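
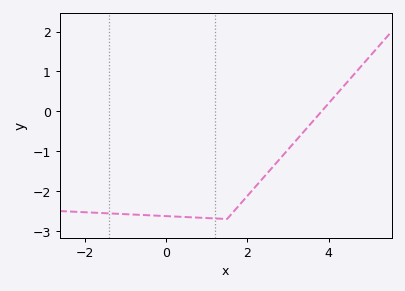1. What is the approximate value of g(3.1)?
-0.8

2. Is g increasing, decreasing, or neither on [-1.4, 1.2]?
decreasing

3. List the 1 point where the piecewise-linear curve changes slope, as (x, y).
(1.5, -2.7)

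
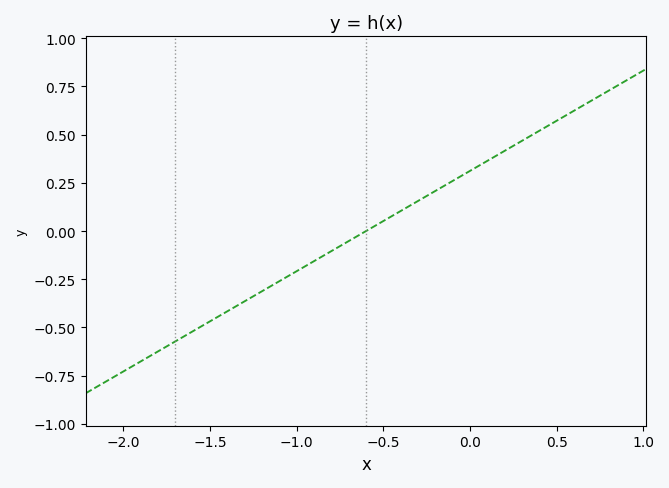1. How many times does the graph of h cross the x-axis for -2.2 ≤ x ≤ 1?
1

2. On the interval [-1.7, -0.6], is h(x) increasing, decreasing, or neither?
increasing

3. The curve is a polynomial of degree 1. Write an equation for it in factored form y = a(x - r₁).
y = 0.52(x + 0.6)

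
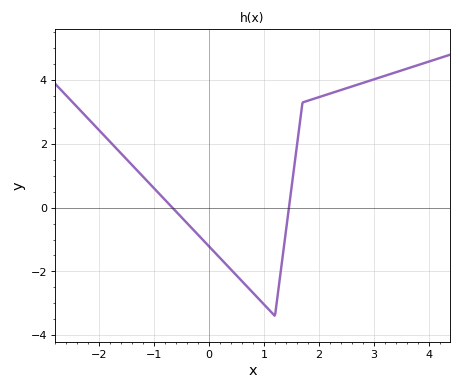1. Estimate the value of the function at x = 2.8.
3.91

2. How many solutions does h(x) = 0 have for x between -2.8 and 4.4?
2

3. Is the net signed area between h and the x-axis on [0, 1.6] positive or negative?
negative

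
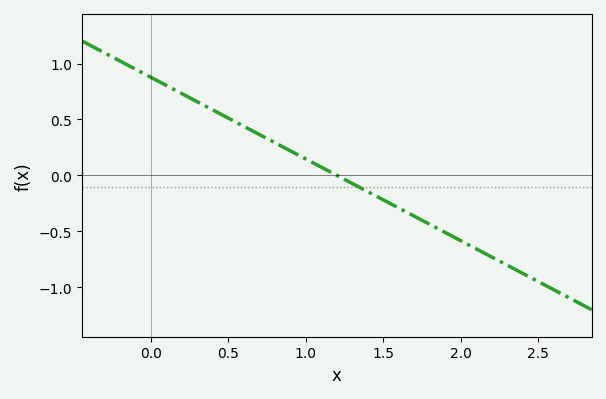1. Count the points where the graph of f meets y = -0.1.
1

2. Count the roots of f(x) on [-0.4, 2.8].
1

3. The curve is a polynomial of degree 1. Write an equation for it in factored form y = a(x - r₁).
y = -0.73(x - 1.2)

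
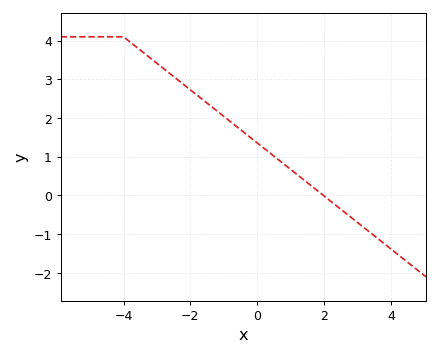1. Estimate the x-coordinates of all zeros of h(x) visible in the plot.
1.98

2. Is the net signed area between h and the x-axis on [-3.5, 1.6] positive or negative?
positive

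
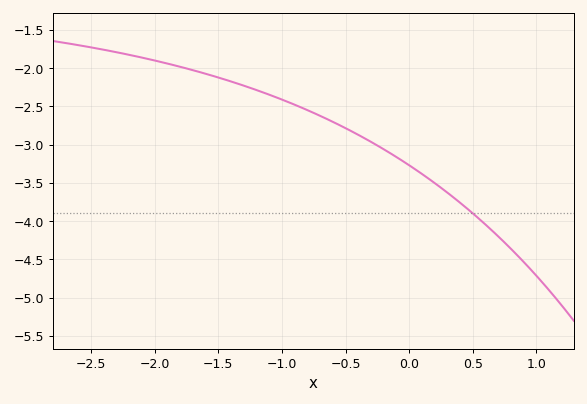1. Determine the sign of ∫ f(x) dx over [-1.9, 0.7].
negative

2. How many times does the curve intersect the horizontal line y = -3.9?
1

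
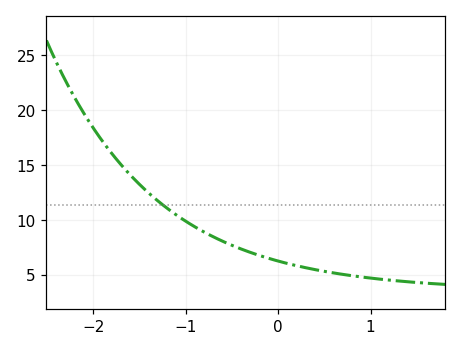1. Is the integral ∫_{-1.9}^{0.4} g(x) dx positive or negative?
positive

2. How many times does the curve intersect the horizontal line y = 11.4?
1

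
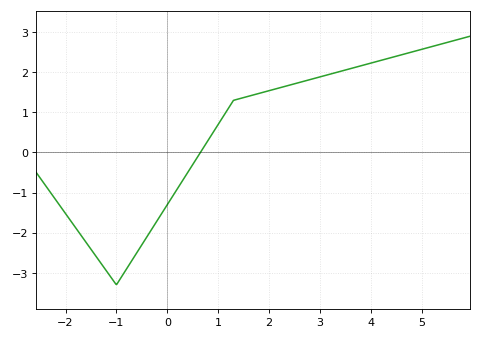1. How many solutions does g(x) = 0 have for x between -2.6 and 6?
1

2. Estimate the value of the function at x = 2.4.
1.68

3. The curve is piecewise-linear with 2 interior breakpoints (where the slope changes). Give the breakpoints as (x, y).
(-1, -3.3); (1.3, 1.3)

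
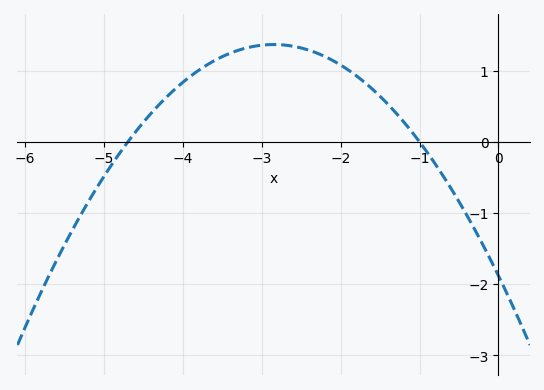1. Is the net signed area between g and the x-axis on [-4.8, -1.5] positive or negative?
positive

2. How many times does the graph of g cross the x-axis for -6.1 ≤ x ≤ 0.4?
2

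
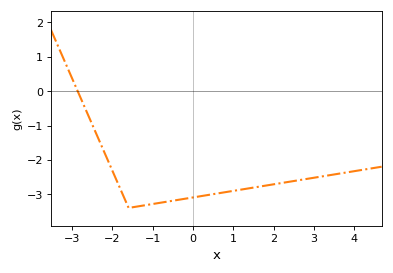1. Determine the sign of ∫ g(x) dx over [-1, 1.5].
negative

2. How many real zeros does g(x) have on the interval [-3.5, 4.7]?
1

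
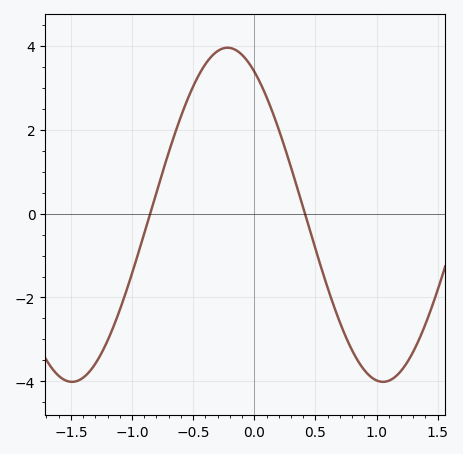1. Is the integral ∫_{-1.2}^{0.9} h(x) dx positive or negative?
positive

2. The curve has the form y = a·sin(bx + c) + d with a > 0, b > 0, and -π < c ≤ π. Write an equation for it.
y = 3.98sin(2.5x + 2.1) - 0.03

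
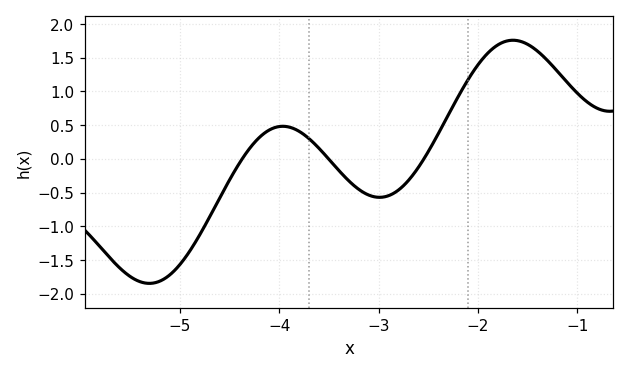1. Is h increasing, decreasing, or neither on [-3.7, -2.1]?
neither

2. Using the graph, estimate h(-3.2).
-0.451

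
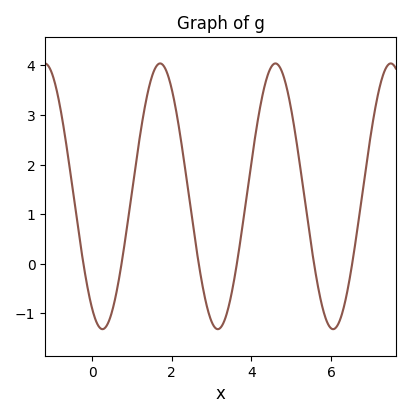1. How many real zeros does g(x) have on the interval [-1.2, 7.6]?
6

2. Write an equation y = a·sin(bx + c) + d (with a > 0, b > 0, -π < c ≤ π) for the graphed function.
y = 2.68sin(2.2x - 2.1) + 1.36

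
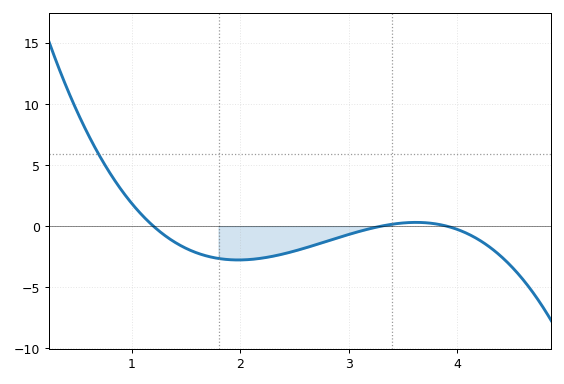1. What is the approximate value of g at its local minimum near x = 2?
-2.77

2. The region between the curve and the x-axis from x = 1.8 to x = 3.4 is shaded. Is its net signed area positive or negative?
negative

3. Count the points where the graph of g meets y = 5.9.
1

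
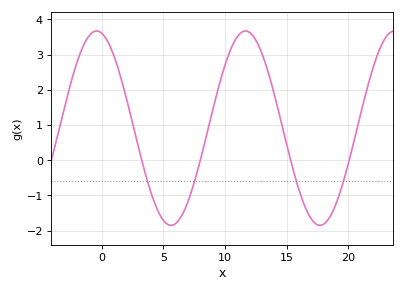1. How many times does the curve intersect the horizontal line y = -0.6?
4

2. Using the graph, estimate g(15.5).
-0.2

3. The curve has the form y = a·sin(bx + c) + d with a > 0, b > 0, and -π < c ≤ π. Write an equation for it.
y = 2.76sin(0.52x + 1.8) + 0.91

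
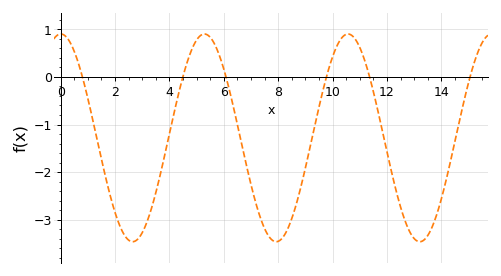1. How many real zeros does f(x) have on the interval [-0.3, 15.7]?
6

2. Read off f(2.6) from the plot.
-3.46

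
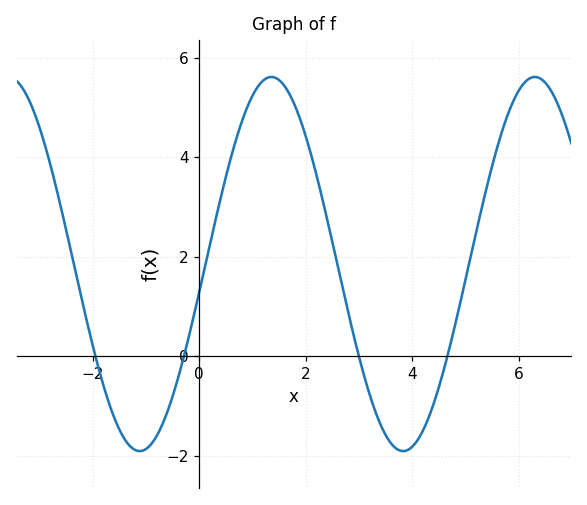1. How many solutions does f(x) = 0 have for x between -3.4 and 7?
4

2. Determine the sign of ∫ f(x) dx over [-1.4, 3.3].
positive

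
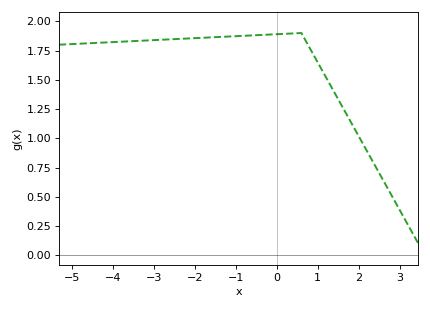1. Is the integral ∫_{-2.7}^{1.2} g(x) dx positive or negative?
positive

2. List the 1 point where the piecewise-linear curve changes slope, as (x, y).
(0.6, 1.9)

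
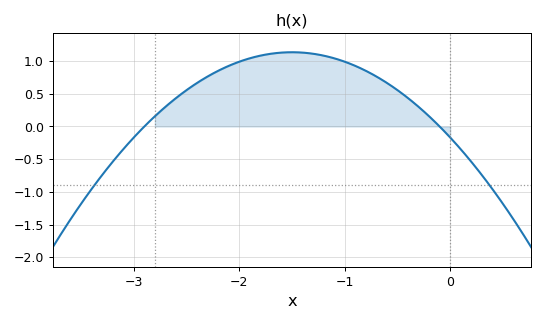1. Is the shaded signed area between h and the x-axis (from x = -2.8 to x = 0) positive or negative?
positive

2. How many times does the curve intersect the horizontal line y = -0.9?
2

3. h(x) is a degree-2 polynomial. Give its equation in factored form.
y = -0.58(x + 2.9)(x + 0.1)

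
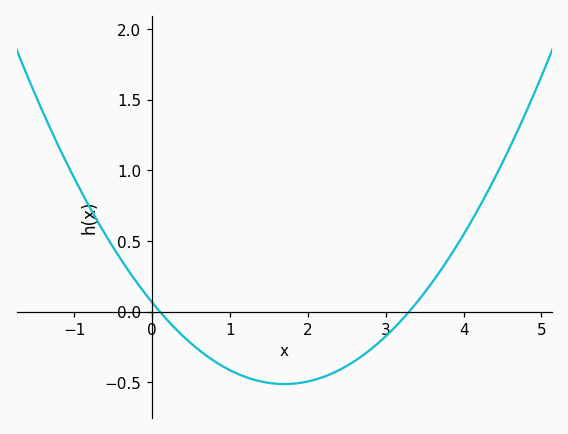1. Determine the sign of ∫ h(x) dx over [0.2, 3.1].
negative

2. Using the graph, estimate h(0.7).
-0.3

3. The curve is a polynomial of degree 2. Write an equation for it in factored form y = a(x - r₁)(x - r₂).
y = 0.2(x - 0.1)(x - 3.3)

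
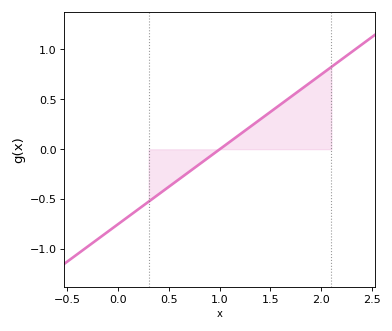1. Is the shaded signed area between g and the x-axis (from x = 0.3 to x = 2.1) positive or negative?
positive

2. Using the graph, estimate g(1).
0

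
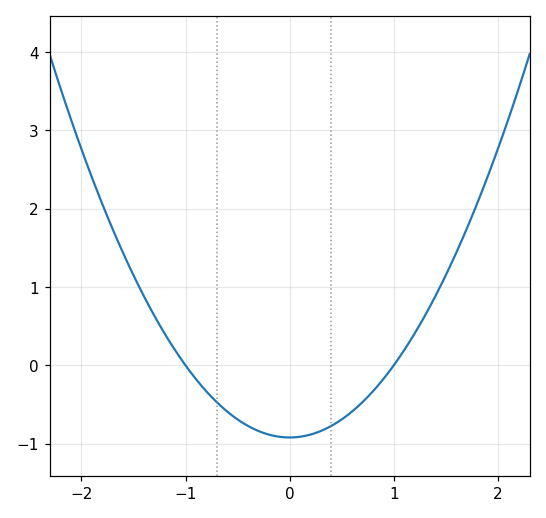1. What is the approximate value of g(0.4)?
-0.8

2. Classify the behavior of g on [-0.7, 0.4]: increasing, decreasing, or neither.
neither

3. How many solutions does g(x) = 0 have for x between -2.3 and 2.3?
2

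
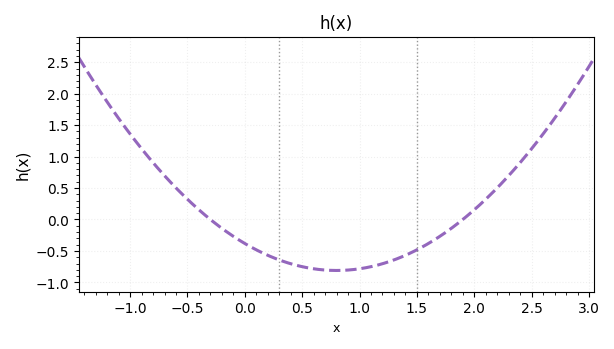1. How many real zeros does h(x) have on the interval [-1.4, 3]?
2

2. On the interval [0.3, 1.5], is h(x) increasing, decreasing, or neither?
neither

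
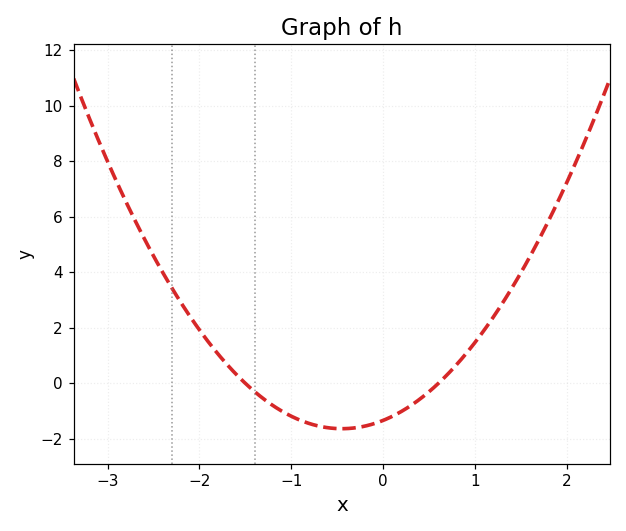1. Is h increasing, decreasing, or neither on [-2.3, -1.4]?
decreasing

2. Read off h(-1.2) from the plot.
-0.8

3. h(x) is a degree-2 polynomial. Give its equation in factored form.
y = 1.48(x + 1.5)(x - 0.6)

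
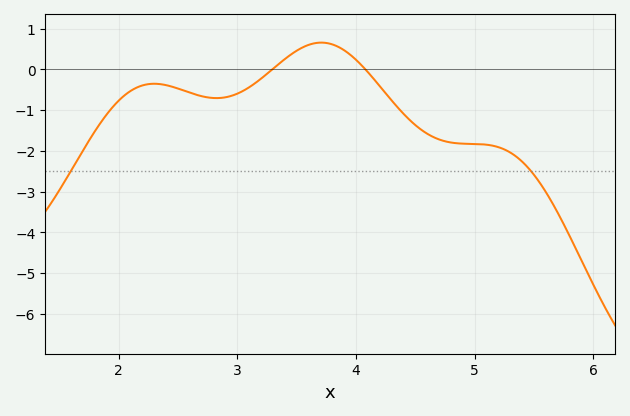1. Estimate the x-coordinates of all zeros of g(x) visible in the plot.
3.29, 4.08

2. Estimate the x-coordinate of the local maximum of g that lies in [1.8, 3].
2.3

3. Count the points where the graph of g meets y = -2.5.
2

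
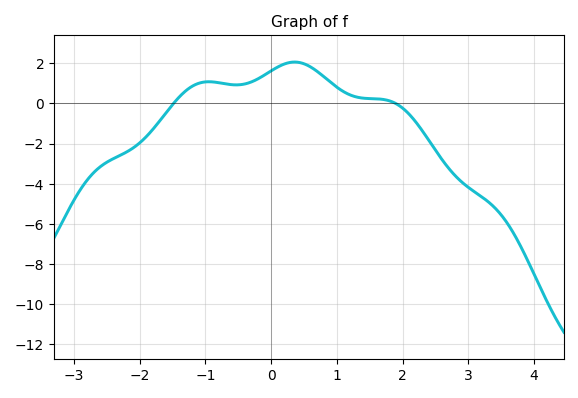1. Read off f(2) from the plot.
-0.235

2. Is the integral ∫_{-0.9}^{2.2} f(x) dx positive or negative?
positive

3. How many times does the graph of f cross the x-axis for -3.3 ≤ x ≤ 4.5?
2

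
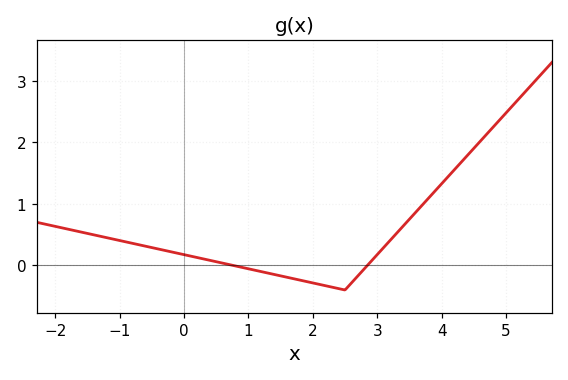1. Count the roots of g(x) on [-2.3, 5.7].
2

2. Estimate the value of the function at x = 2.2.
-0.35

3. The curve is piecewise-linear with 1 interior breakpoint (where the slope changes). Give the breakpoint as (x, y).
(2.5, -0.4)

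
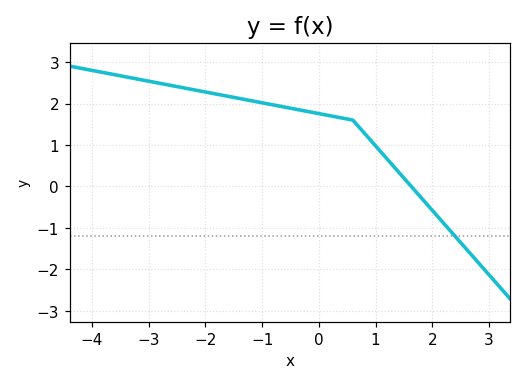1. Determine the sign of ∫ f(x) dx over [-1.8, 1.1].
positive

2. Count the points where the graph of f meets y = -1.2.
1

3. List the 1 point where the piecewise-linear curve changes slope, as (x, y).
(0.6, 1.6)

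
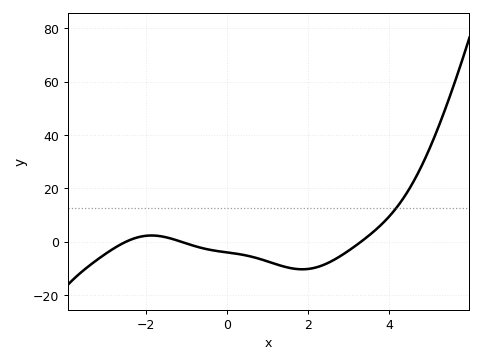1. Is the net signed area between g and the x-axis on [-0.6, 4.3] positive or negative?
negative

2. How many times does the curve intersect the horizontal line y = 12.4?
1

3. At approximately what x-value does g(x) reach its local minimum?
1.8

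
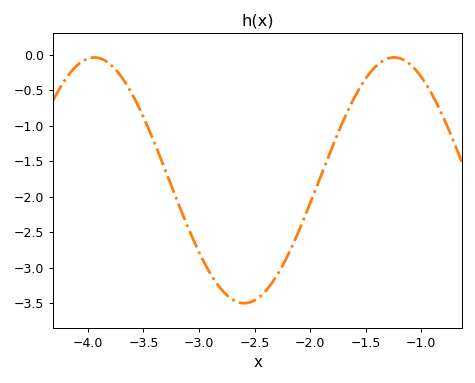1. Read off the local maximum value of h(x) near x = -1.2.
-0.04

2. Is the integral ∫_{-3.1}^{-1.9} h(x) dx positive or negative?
negative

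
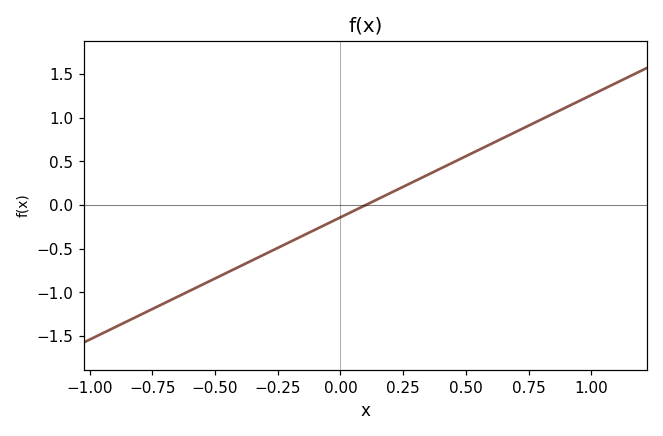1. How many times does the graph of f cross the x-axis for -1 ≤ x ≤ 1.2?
1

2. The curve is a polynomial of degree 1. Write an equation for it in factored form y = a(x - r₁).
y = 1.4(x - 0.1)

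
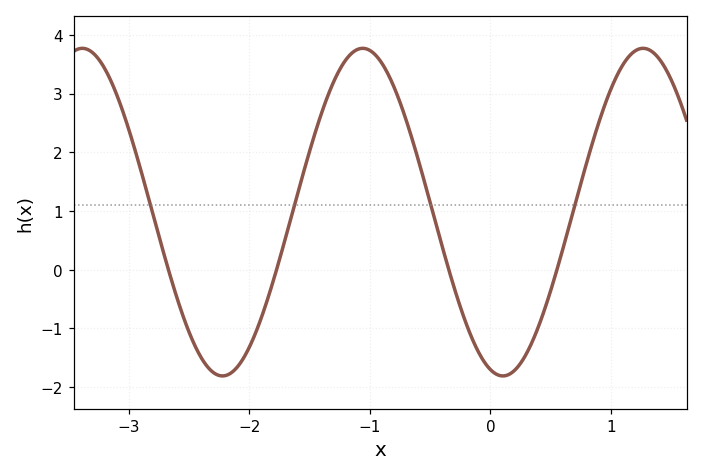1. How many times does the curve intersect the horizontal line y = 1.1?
4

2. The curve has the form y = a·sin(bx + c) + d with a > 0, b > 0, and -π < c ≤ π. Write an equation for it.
y = 2.79sin(2.7x - 1.85) + 0.98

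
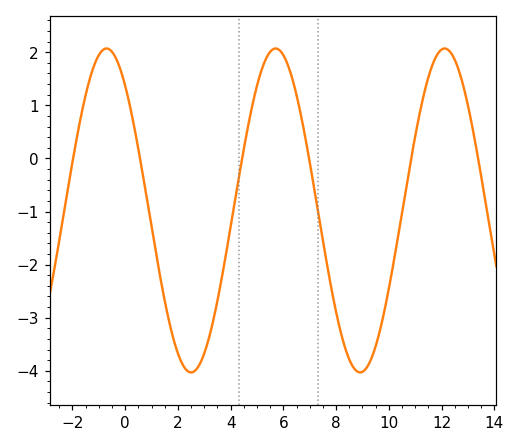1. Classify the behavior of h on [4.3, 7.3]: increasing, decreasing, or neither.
neither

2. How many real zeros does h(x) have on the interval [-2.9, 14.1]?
6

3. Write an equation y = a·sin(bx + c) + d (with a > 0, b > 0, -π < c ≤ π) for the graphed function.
y = 3.05sin(0.98x + 2.26) - 0.98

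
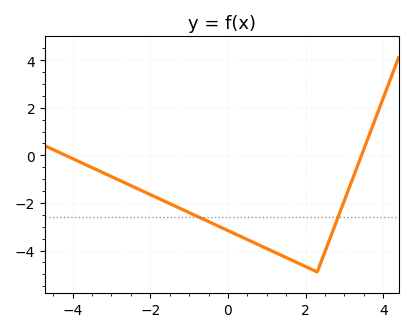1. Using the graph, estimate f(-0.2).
-3.01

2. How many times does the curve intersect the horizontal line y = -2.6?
2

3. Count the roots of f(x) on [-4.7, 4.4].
2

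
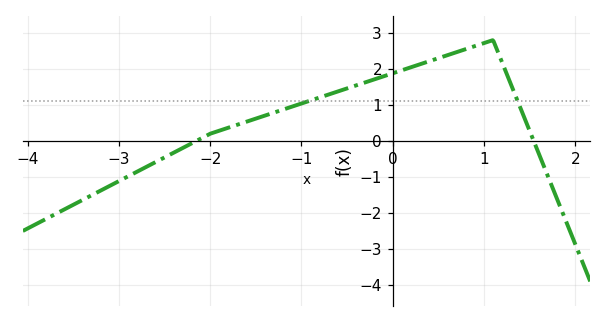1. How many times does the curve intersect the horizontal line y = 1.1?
2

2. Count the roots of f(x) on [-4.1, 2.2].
2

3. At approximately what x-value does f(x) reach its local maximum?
1.1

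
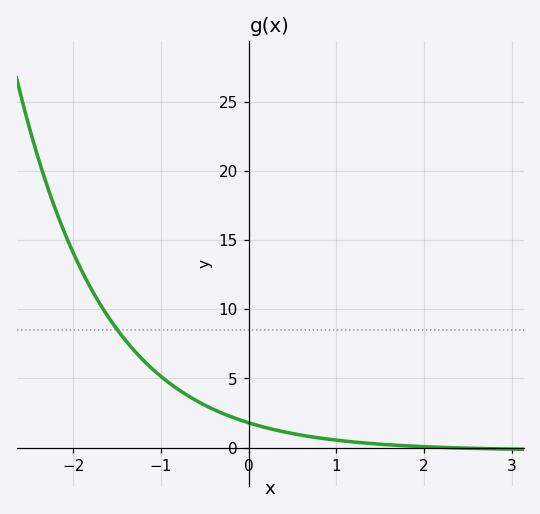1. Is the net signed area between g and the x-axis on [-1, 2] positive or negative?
positive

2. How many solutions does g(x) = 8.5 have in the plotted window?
1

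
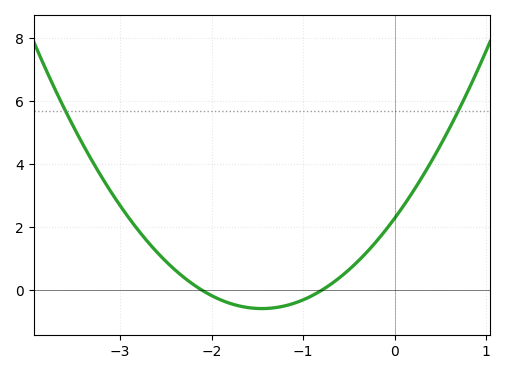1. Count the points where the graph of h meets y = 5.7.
2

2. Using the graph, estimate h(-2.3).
0.408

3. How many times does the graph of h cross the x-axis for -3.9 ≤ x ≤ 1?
2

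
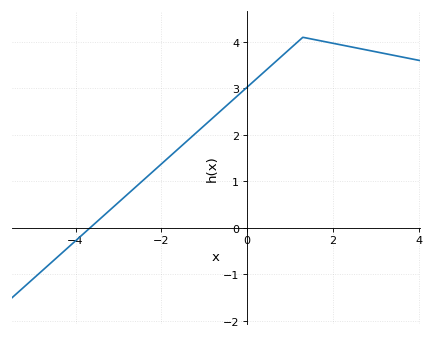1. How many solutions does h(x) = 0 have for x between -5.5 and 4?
1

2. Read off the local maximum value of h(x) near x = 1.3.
4.1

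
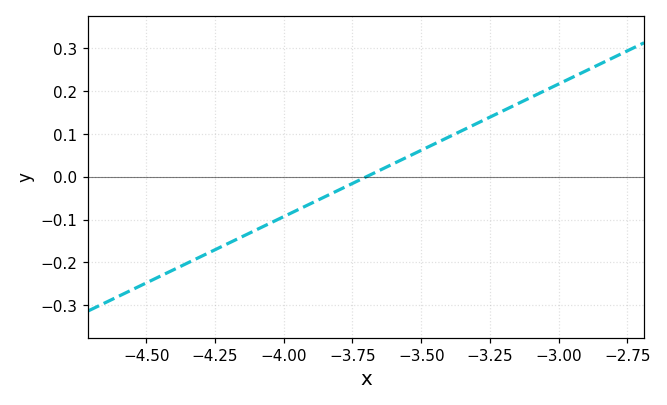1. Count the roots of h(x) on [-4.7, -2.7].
1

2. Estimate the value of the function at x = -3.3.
0.12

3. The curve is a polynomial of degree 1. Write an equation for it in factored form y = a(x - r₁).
y = 0.31(x + 3.7)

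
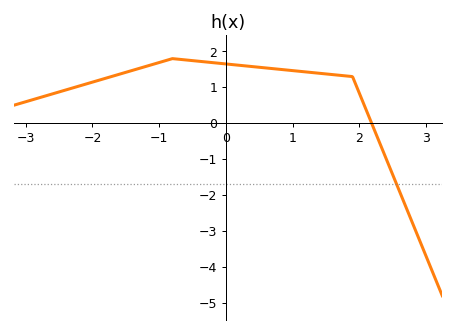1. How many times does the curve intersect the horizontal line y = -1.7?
1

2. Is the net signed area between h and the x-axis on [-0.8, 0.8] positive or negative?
positive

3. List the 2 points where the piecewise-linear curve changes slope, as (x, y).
(-0.8, 1.8); (1.9, 1.3)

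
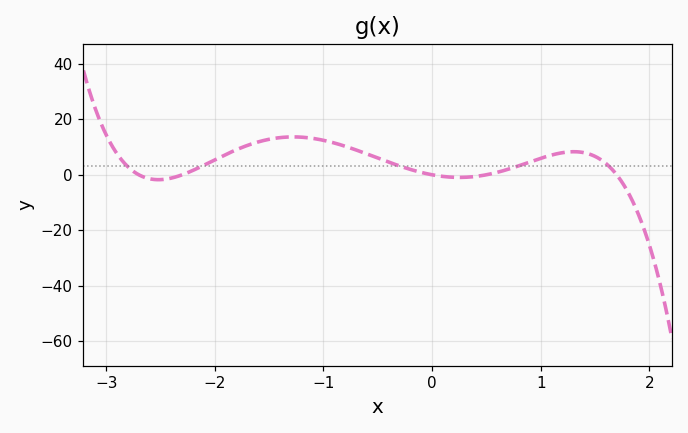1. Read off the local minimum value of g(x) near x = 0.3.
-0.948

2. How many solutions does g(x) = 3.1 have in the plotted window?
5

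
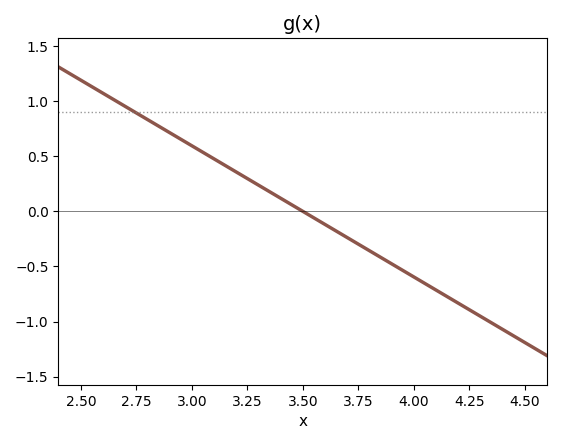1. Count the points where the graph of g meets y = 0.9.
1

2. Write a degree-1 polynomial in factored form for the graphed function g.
y = -1.19(x - 3.5)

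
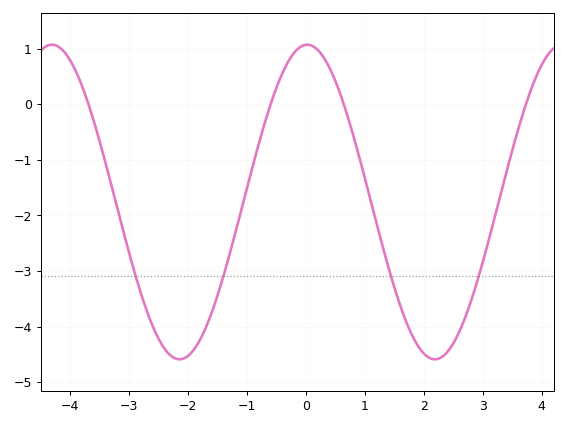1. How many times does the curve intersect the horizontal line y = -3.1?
4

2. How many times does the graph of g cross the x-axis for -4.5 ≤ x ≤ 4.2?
4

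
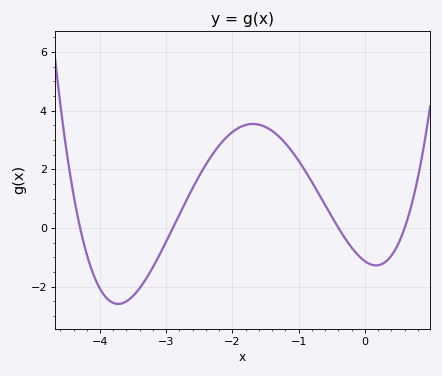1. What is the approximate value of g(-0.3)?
-0.4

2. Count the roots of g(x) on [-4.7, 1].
4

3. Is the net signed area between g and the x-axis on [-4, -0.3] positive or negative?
positive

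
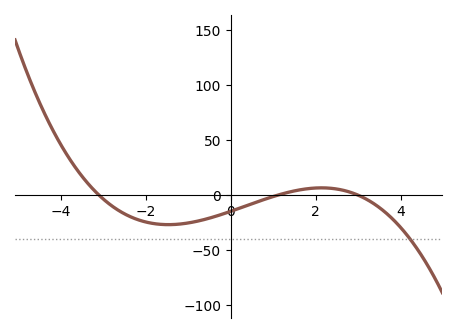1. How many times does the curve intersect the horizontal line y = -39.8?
1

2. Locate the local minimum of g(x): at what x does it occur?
-1.4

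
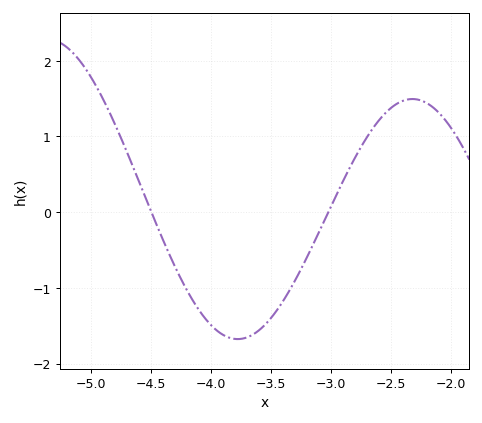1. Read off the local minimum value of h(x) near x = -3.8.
-1.68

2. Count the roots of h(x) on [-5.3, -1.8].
2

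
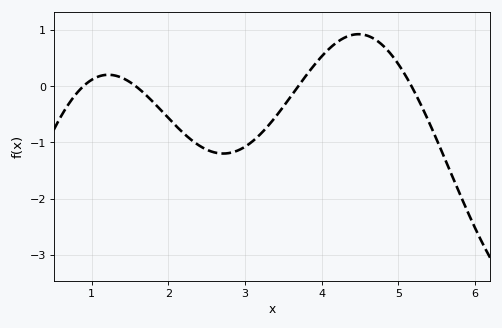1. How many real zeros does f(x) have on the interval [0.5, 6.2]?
4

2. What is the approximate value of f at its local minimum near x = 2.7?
-1.2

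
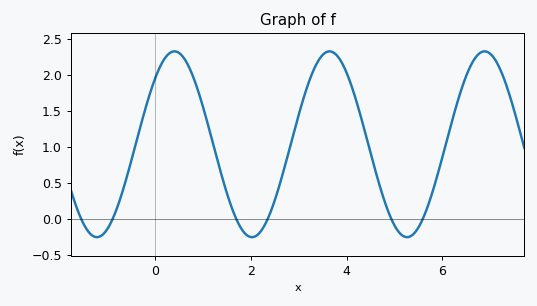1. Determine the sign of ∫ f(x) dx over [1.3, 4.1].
positive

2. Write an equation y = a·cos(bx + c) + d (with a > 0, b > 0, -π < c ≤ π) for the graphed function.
y = 1.29cos(1.9x - 0.78) + 1.04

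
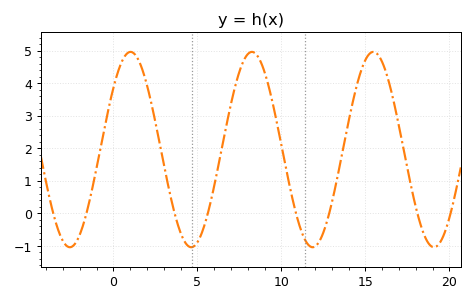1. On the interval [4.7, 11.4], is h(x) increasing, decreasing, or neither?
neither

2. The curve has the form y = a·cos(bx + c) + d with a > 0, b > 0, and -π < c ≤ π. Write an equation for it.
y = 3cos(0.87x - 0.89) + 1.96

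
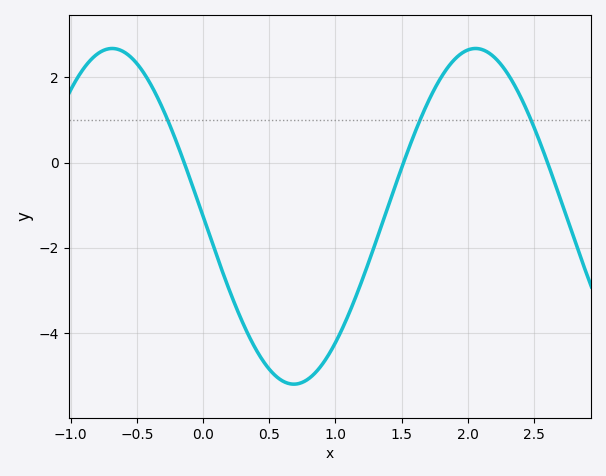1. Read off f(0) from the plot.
-1.2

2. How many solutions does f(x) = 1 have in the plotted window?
3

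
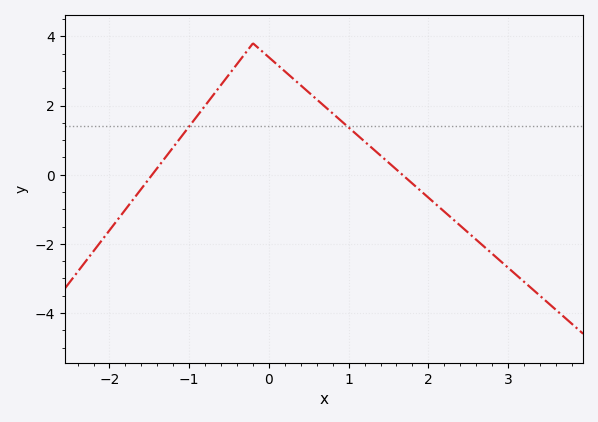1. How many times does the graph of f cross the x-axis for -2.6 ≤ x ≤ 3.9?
2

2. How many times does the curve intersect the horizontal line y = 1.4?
2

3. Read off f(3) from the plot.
-2.6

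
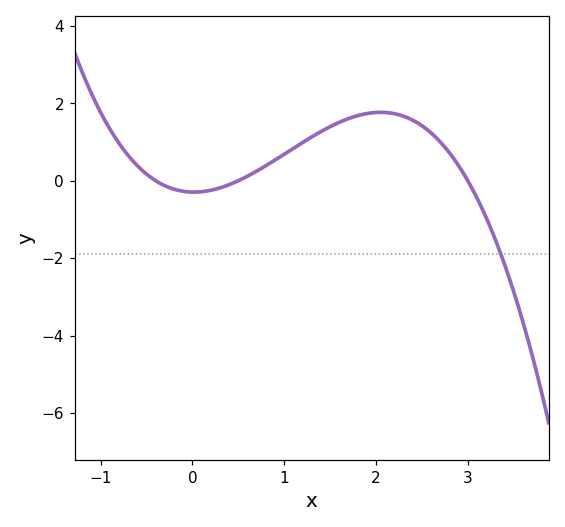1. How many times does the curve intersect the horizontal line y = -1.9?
1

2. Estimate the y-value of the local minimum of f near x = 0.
-0.294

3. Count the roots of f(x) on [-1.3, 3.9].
3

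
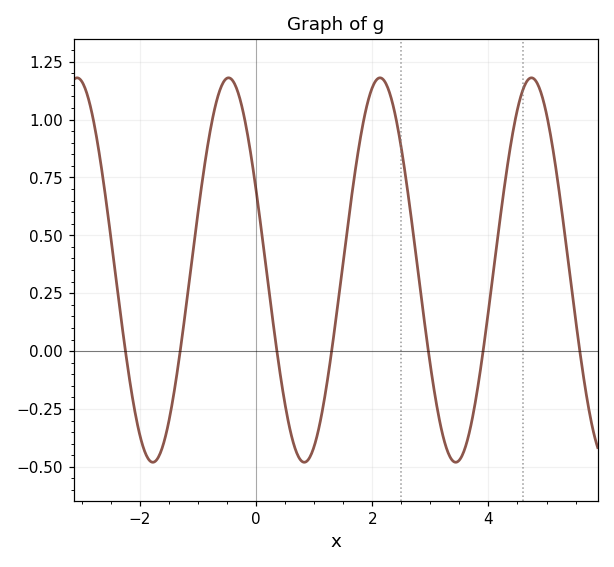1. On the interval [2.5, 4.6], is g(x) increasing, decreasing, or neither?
neither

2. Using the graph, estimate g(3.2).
-0.348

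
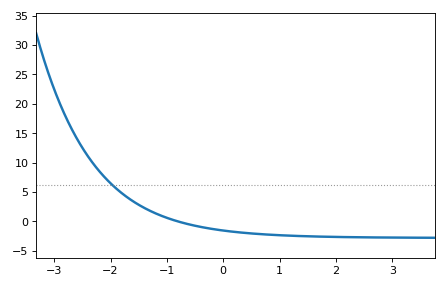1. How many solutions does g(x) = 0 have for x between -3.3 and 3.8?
1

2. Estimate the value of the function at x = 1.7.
-2.6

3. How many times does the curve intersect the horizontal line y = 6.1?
1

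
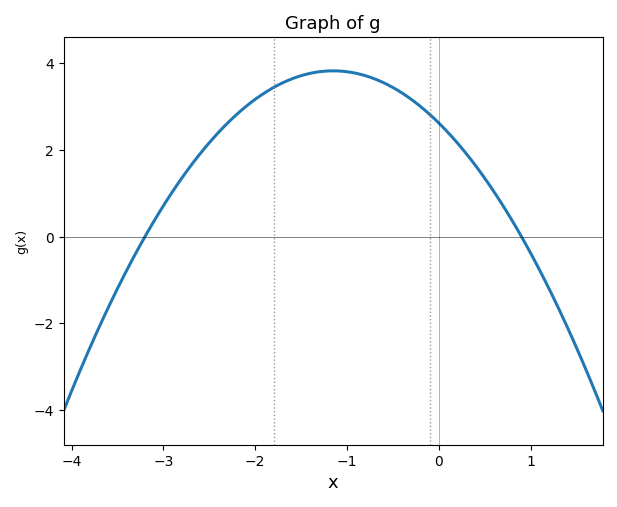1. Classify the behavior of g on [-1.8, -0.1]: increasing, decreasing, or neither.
neither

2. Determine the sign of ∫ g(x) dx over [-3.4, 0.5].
positive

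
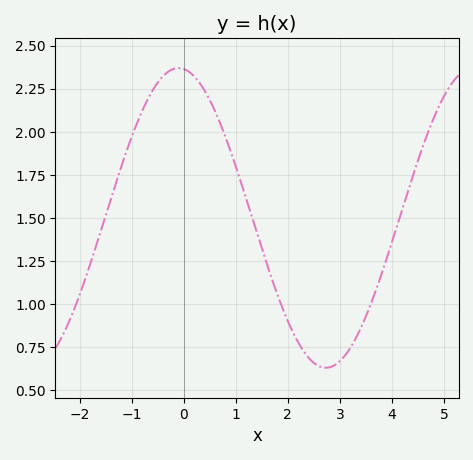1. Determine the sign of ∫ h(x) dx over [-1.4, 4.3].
positive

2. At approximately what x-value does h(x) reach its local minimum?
2.73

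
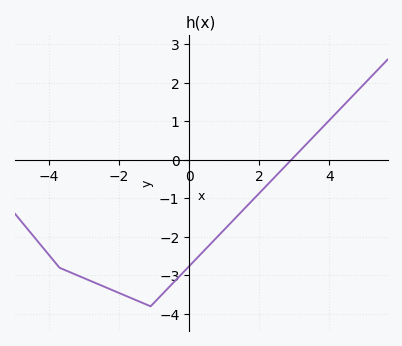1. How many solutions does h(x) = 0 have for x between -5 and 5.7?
1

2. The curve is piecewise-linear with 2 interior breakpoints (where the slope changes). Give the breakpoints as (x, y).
(-3.7, -2.8); (-1.1, -3.8)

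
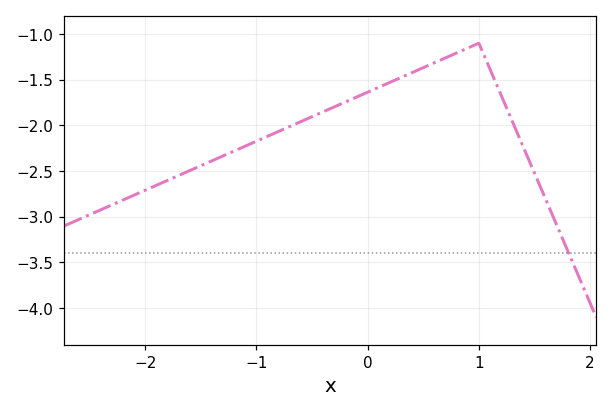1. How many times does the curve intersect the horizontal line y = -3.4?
1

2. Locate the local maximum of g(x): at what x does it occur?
1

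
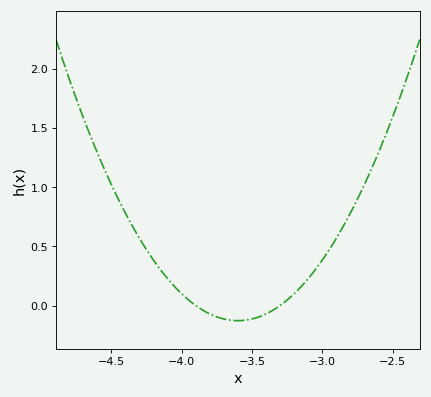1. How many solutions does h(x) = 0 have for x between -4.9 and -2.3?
2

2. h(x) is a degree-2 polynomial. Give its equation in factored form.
y = 1.42(x + 3.9)(x + 3.3)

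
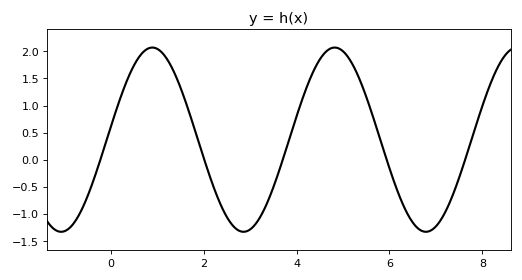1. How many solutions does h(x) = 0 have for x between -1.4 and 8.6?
5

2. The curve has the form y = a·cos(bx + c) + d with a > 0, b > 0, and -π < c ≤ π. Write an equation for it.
y = 1.7cos(1.6x - 1.43) + 0.37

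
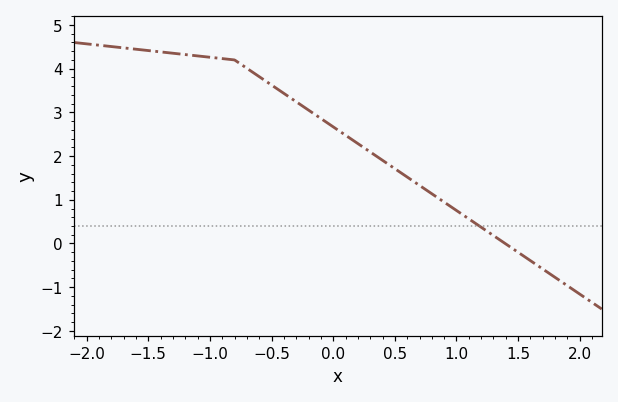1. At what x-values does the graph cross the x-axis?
1.4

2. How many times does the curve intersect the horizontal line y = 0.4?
1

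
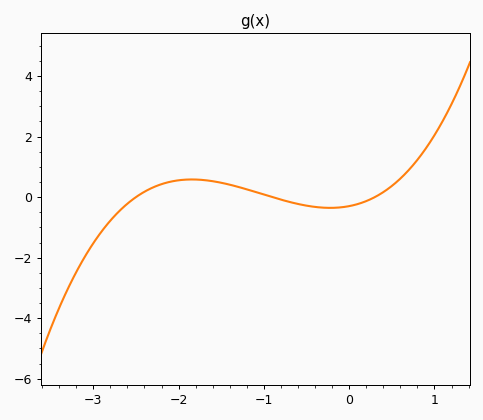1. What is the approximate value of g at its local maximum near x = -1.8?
0.584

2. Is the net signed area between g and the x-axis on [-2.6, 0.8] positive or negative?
positive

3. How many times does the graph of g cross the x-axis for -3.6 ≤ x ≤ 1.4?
3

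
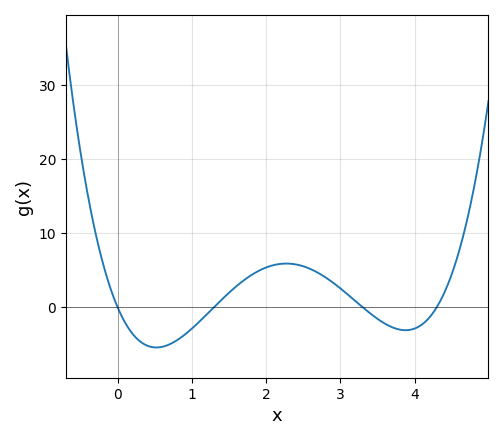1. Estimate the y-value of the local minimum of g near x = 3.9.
-3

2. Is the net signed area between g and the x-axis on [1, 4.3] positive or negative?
positive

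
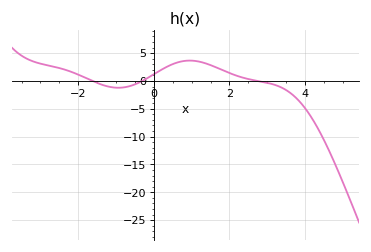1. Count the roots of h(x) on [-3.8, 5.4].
3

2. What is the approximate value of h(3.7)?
-2.64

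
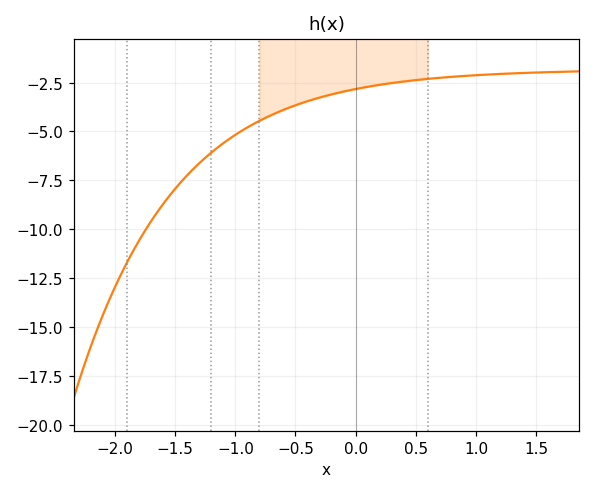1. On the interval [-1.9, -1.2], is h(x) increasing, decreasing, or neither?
increasing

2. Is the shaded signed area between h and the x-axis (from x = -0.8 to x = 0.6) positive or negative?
negative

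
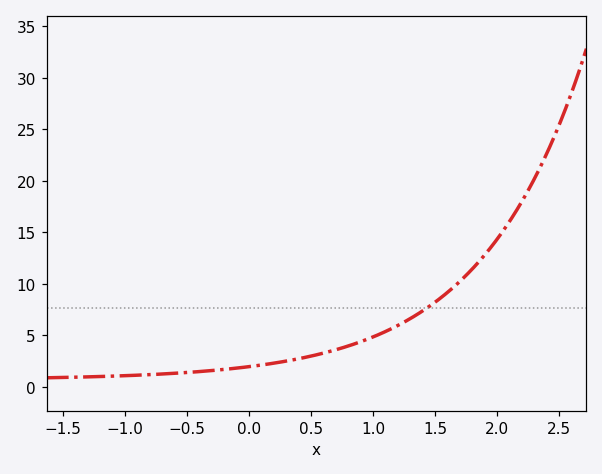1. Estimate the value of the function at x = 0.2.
2.3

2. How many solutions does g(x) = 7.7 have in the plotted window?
1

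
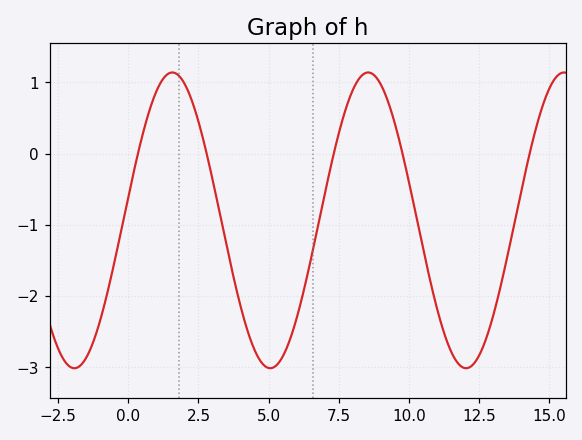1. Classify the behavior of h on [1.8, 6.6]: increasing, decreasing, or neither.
neither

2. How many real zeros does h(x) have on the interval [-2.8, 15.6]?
5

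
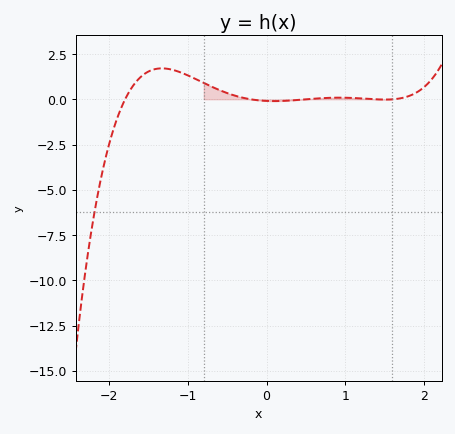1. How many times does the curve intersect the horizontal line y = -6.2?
1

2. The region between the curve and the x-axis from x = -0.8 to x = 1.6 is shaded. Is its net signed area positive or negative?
positive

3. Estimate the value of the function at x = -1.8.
0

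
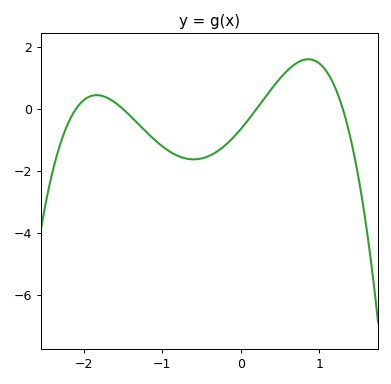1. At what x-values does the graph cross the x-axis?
-2.1, -1.5, 0.2, 1.3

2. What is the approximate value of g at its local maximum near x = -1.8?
0.4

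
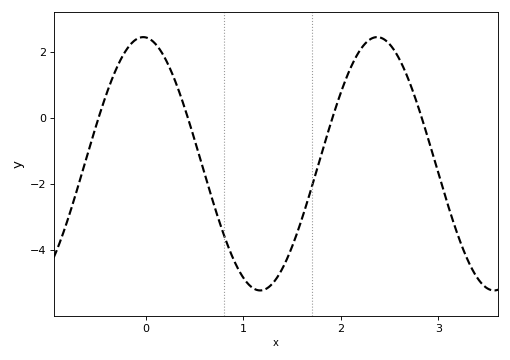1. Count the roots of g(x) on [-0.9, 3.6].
4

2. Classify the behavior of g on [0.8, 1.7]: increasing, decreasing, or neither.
neither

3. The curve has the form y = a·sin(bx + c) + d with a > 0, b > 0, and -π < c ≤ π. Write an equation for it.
y = 3.84sin(2.6x + 1.6) - 1.39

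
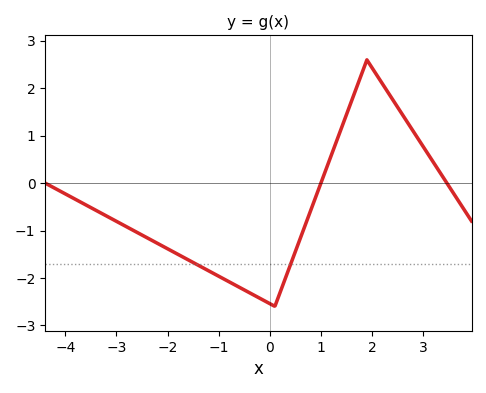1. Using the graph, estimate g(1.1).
0.289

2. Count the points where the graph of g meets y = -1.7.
2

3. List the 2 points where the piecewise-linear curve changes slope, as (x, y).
(0.1, -2.6); (1.9, 2.6)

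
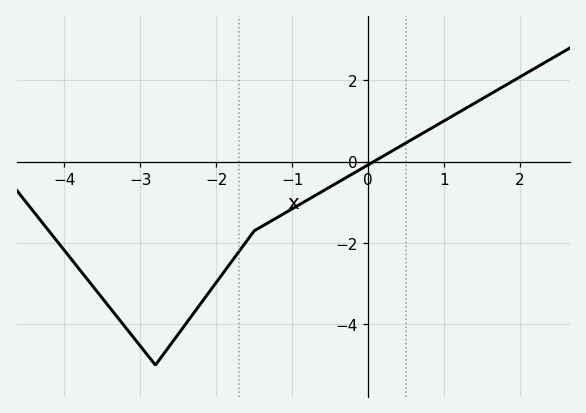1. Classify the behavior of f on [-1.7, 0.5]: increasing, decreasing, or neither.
increasing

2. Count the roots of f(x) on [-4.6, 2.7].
1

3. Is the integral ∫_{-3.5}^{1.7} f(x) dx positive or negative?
negative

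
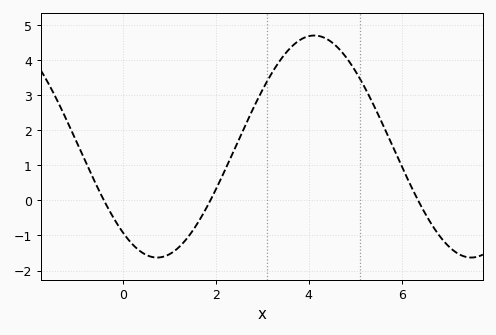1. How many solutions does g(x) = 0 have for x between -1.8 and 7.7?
3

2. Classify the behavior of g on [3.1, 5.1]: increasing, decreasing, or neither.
neither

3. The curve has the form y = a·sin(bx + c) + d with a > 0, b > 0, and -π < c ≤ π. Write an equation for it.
y = 3.17sin(0.93x - 2.26) + 1.54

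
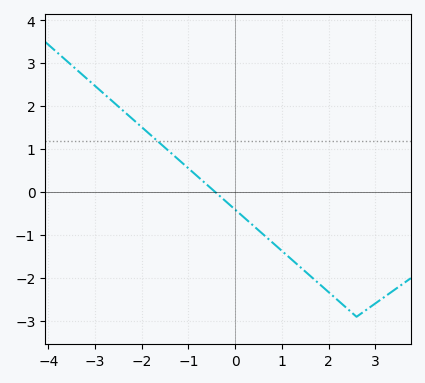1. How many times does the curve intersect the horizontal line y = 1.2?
1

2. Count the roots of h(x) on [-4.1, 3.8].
1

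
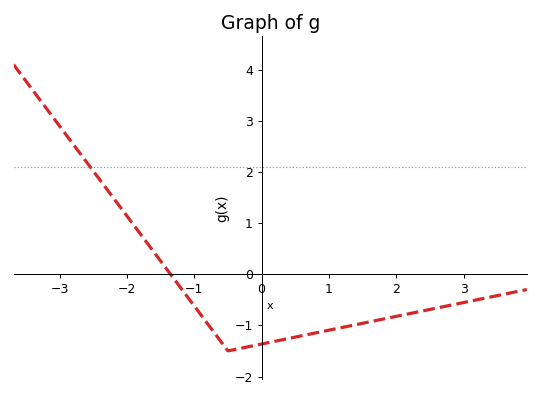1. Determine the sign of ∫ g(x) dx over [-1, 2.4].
negative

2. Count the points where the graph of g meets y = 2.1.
1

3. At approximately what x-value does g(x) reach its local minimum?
-0.497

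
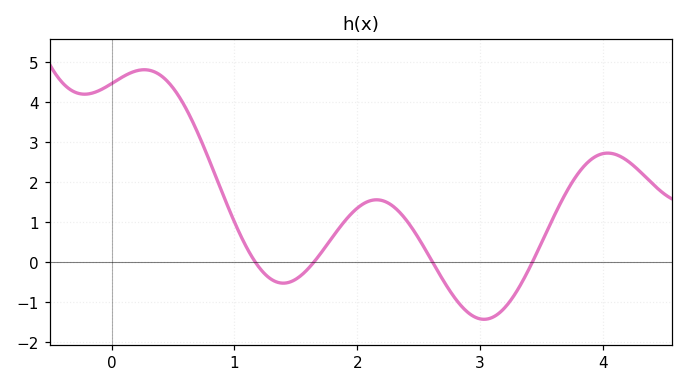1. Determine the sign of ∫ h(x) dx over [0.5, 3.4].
positive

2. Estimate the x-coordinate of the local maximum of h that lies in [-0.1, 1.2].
0.264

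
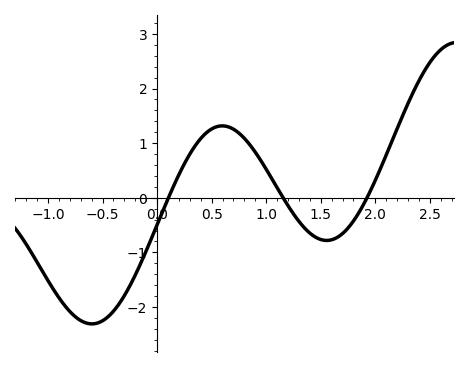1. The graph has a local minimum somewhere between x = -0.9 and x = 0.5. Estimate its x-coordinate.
-0.6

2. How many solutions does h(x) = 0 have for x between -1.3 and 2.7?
3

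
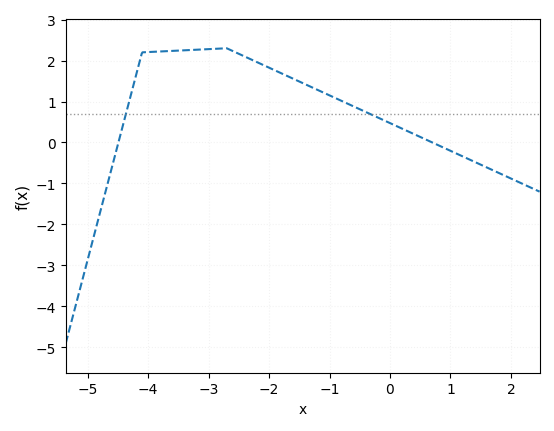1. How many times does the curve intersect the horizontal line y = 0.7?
2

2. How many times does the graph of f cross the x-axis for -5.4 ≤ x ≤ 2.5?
2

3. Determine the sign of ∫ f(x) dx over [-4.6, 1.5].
positive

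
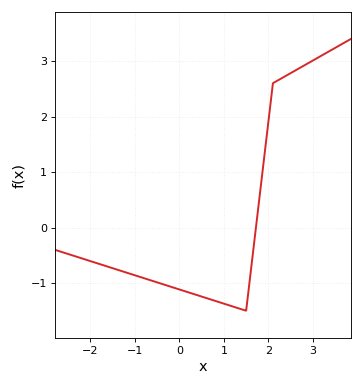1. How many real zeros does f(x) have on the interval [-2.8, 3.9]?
1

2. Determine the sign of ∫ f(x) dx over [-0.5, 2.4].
negative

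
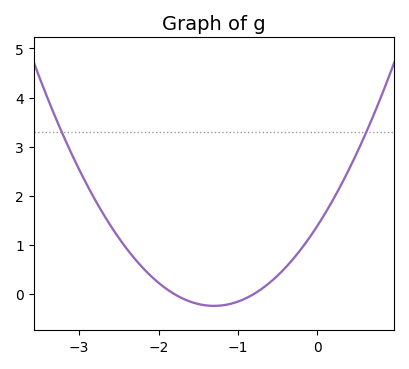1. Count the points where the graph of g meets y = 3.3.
2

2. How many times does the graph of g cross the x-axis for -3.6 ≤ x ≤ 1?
2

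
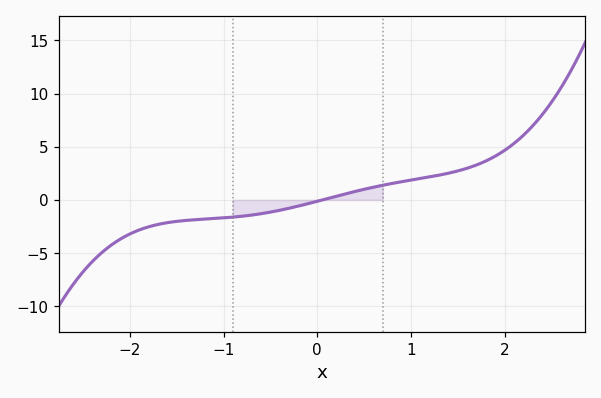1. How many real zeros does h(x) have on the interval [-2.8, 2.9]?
1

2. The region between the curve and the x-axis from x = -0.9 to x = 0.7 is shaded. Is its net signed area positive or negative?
negative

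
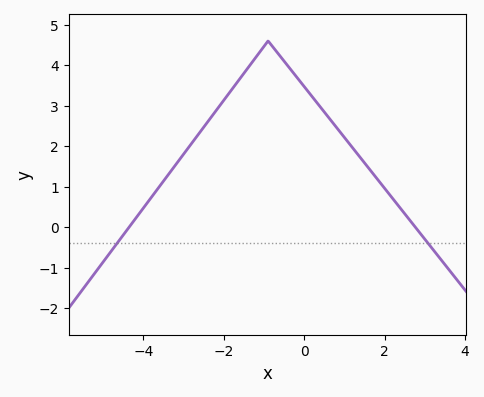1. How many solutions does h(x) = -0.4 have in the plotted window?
2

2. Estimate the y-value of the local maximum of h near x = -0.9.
4.6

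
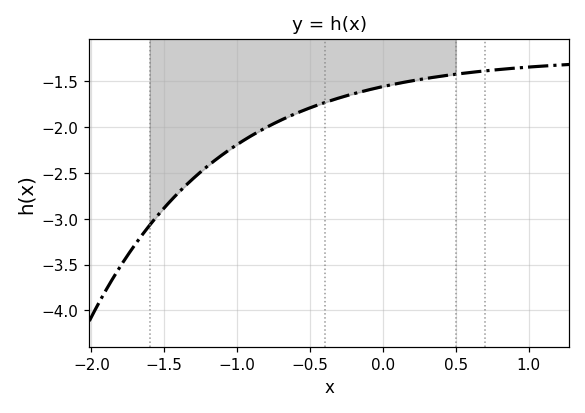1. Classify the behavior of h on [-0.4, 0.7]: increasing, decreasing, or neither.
increasing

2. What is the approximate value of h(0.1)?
-1.55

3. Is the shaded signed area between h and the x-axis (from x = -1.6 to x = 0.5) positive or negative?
negative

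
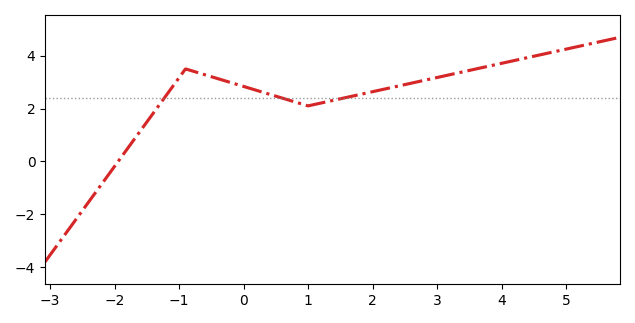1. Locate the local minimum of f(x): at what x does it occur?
1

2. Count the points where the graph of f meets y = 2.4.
3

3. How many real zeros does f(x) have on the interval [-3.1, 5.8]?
1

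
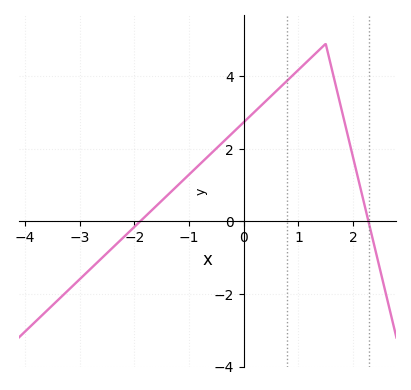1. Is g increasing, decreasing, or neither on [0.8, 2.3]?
neither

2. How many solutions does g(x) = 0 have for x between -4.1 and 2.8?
2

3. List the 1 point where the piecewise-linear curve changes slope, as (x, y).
(1.5, 4.9)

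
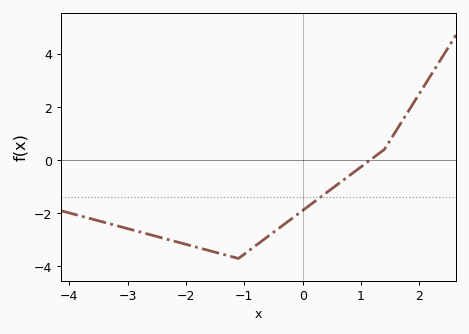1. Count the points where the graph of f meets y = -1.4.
1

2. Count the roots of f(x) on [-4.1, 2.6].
1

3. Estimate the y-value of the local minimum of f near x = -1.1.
-3.7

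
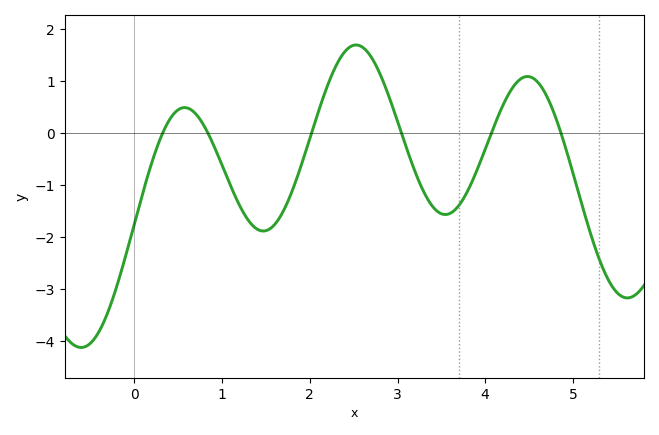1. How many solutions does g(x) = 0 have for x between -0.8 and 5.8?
6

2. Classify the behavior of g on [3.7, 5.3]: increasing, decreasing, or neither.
neither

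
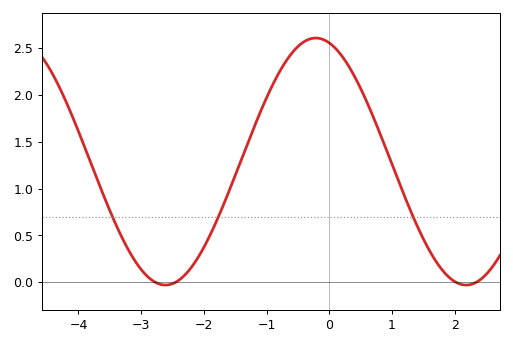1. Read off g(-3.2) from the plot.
0.342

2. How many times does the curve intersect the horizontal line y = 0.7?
3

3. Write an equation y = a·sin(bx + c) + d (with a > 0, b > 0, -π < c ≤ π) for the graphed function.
y = 1.32sin(1.31x + 1.85) + 1.29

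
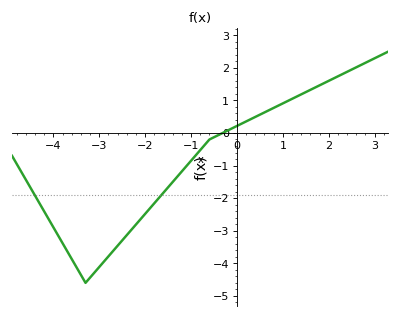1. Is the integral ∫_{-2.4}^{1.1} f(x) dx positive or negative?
negative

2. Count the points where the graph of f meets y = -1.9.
2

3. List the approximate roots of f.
-0.4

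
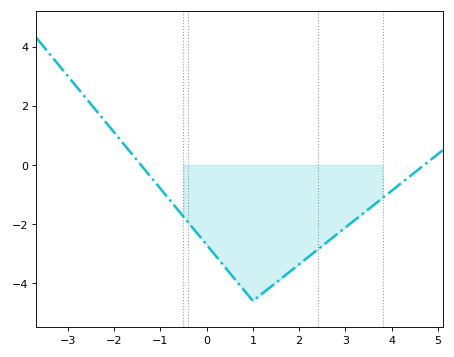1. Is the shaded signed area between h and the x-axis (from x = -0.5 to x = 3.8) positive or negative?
negative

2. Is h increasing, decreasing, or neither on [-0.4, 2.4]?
neither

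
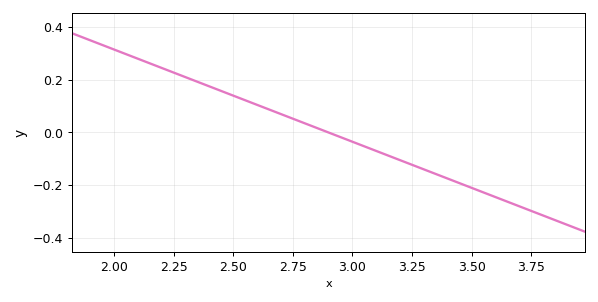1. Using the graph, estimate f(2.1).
0.28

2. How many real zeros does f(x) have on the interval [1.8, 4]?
1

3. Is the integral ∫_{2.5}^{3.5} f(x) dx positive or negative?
negative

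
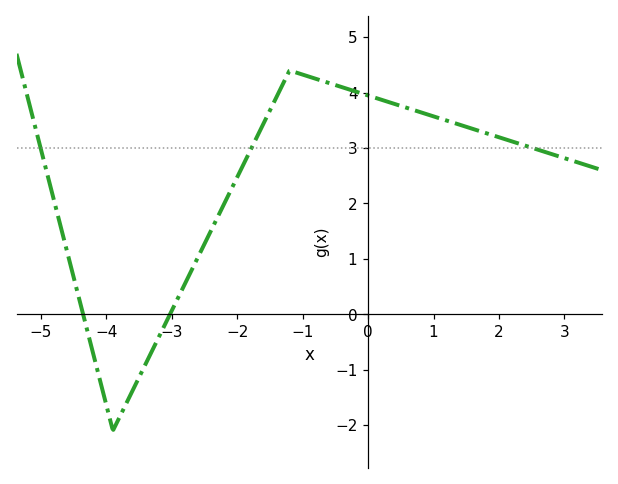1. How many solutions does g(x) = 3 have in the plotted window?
3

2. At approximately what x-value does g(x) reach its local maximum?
-1.2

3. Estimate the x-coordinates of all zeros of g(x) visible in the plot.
-4.4, -3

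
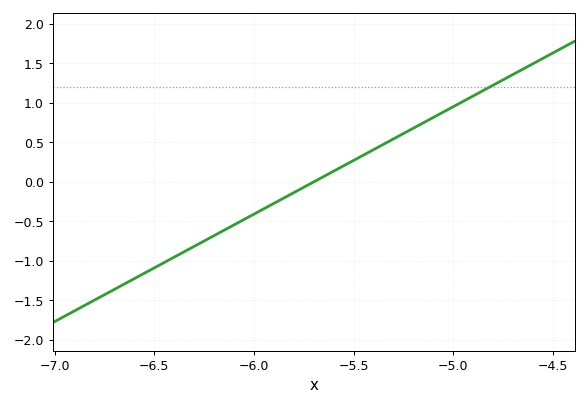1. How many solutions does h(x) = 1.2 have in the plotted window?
1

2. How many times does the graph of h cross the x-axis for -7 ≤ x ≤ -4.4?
1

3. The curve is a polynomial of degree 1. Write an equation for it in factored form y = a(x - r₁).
y = 1.36(x + 5.7)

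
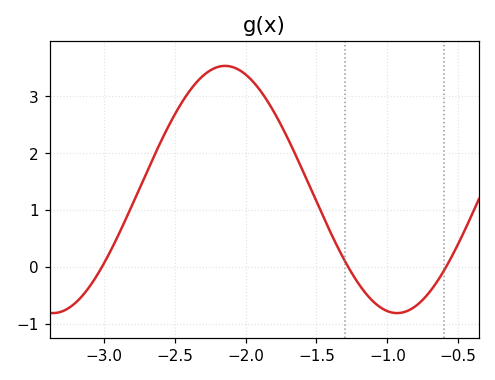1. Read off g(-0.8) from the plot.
-0.686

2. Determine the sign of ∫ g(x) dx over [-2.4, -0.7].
positive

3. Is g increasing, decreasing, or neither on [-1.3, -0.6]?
neither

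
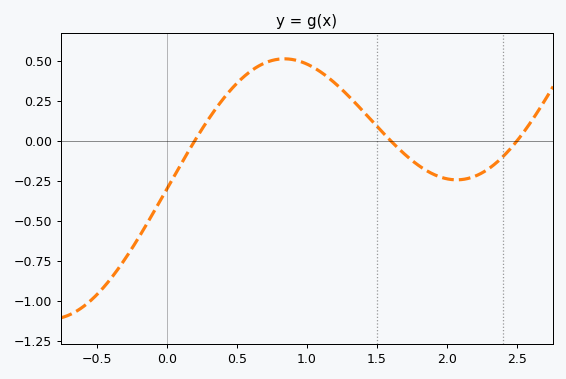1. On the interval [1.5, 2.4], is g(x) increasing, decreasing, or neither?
neither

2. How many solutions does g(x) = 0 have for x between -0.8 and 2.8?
3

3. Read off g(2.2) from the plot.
-0.22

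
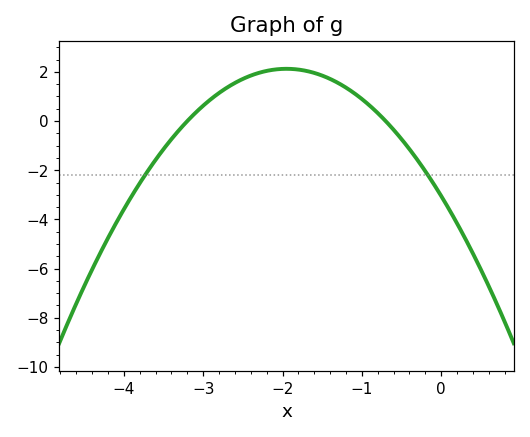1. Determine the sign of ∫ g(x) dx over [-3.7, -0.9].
positive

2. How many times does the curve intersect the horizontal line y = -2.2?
2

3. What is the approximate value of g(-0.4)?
-1.14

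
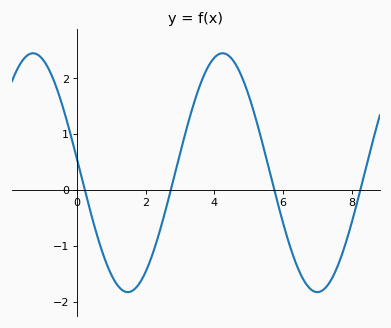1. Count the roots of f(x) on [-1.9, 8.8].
4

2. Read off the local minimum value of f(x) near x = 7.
-1.83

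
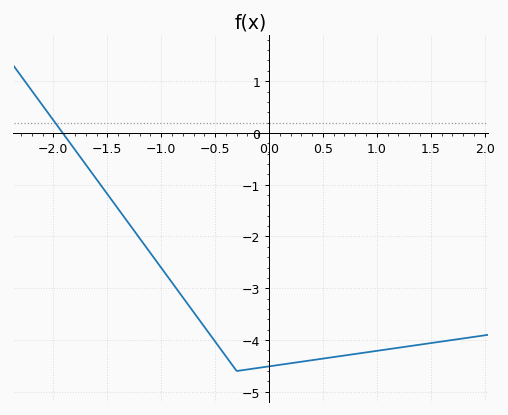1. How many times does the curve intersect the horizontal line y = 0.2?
1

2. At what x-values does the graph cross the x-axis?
-1.91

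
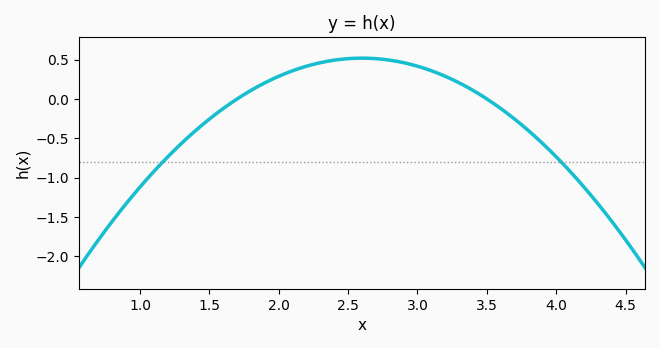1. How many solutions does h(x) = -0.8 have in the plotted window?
2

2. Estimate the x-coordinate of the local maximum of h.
2.6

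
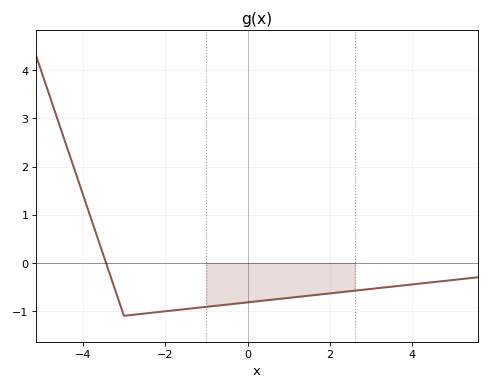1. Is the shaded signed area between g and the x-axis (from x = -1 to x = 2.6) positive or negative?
negative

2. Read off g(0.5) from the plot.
-0.774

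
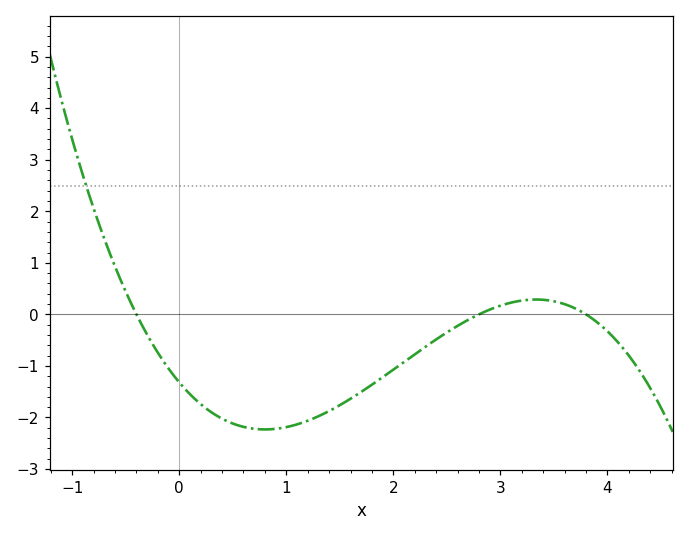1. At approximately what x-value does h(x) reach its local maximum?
3.33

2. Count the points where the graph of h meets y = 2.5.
1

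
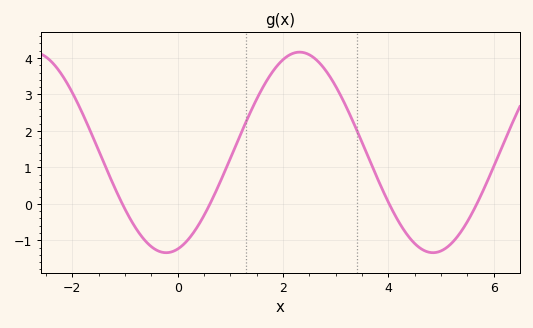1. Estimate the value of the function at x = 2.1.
4.1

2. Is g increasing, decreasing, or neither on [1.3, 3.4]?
neither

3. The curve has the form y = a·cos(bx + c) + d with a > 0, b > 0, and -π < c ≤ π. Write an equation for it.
y = 2.75cos(1.2x - 2.9) + 1.41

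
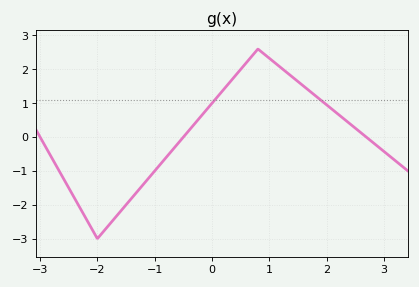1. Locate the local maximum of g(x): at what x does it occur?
0.801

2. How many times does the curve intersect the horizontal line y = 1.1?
2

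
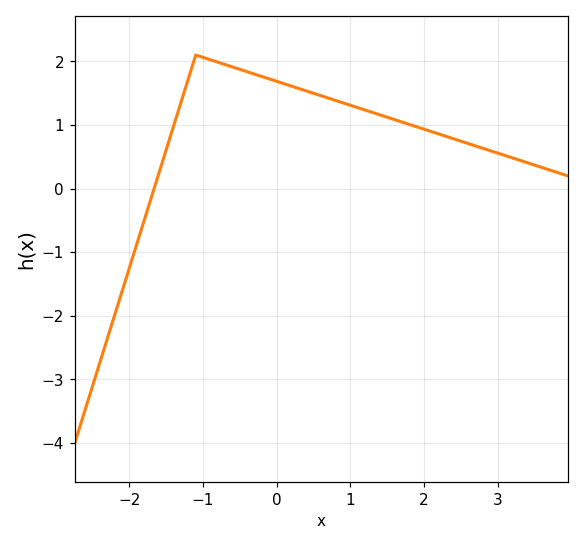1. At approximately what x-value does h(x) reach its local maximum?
-1.1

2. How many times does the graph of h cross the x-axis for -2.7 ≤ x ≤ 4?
1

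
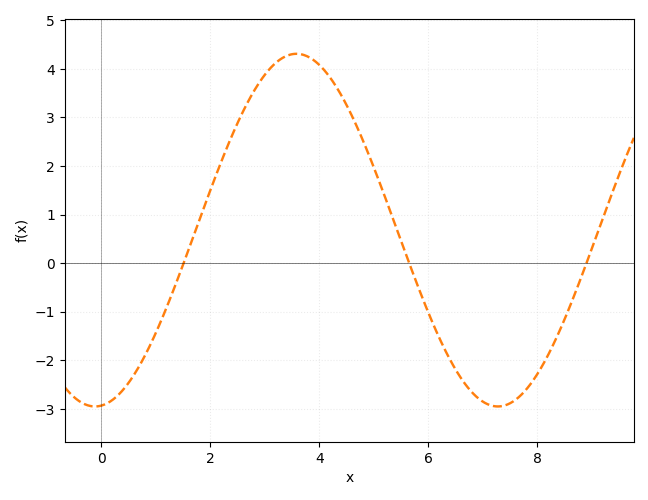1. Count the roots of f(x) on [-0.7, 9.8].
3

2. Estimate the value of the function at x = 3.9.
4.17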